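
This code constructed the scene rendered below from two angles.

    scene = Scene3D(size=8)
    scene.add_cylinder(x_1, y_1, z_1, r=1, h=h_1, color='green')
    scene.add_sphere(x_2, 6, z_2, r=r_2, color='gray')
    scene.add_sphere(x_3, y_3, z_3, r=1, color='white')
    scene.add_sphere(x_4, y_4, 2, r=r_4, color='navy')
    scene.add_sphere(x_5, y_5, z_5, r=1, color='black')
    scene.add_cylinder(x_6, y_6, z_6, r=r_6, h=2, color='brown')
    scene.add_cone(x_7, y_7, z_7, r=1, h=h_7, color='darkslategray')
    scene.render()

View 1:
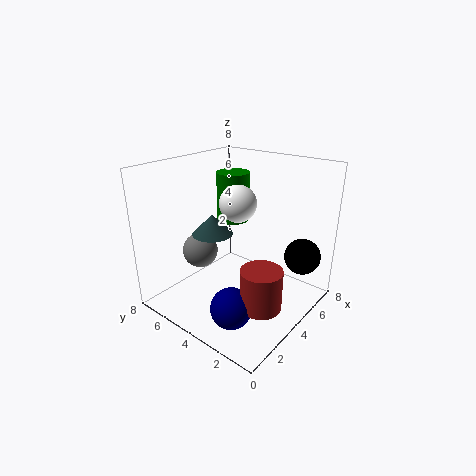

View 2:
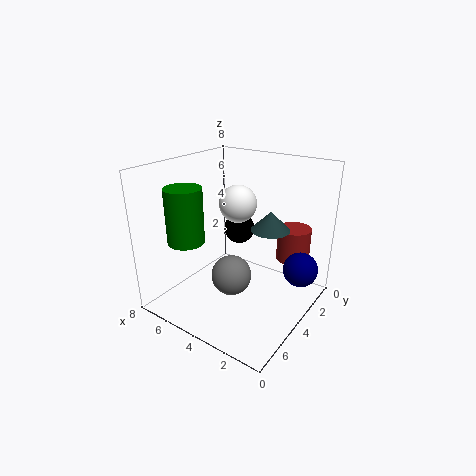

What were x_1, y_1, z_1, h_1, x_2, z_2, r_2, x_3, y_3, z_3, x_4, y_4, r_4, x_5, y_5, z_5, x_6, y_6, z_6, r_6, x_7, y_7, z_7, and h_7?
x_1 = 6; y_1 = 6; z_1 = 4; h_1 = 3; x_2 = 3; z_2 = 3; r_2 = 1; x_3 = 4; y_3 = 4; z_3 = 6; x_4 = 1; y_4 = 2; r_4 = 1; x_5 = 6; y_5 = 1; z_5 = 3; x_6 = 2; y_6 = 1; z_6 = 2; r_6 = 1; x_7 = 2; y_7 = 4; z_7 = 5; h_7 = 1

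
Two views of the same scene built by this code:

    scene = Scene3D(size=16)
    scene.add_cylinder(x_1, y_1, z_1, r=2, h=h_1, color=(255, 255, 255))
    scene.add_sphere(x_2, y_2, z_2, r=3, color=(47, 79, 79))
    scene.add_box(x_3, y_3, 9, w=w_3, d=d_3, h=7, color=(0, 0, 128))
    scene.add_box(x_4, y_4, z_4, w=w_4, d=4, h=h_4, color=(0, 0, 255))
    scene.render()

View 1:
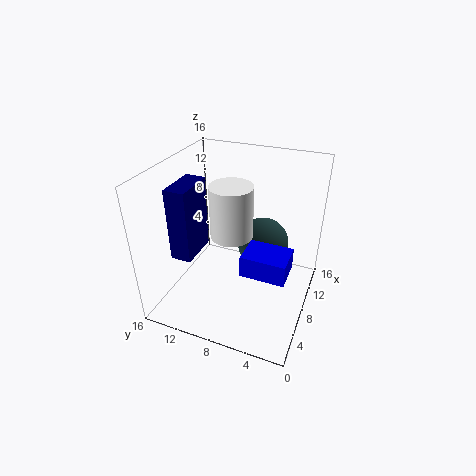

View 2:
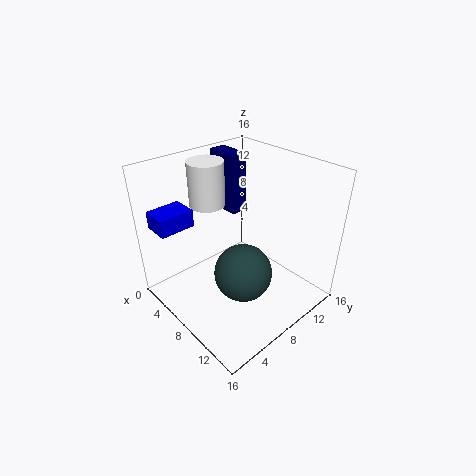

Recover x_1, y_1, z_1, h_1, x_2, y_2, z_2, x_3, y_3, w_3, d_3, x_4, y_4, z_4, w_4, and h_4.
x_1 = 4, y_1 = 7, z_1 = 11, h_1 = 5, x_2 = 11, y_2 = 6, z_2 = 6, x_3 = 1, y_3 = 10, w_3 = 4, d_3 = 2, x_4 = 1, y_4 = 1, z_4 = 9, w_4 = 3, h_4 = 2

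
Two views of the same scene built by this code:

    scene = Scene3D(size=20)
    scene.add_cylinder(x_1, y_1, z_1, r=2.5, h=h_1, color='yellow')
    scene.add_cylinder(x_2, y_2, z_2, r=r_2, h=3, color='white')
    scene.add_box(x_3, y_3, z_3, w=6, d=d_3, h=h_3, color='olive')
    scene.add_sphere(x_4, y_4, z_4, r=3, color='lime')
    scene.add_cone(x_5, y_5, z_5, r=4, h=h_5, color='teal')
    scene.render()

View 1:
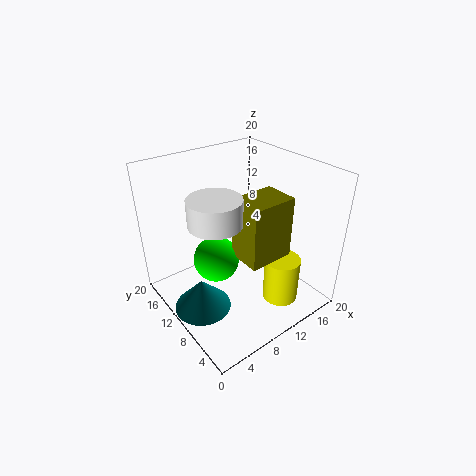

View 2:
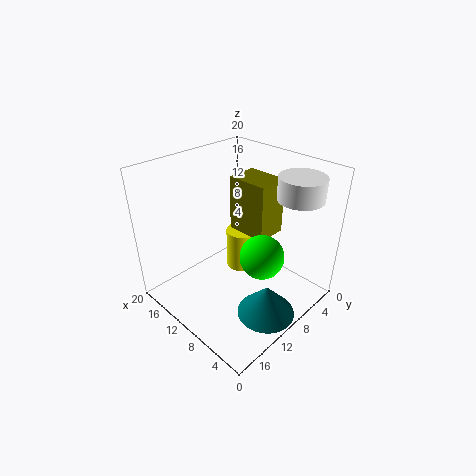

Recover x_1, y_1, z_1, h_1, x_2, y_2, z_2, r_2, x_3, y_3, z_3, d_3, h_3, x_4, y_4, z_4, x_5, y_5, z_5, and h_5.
x_1 = 14
y_1 = 5
z_1 = 1
h_1 = 6.5
x_2 = 3.5
y_2 = 5.5
z_2 = 16.5
r_2 = 3
x_3 = 7.5
y_3 = 3.5
z_3 = 9.5
d_3 = 4.5
h_3 = 8
x_4 = 6
y_4 = 9.5
z_4 = 8.5
x_5 = 4
y_5 = 10.5
z_5 = 0.5
h_5 = 4.5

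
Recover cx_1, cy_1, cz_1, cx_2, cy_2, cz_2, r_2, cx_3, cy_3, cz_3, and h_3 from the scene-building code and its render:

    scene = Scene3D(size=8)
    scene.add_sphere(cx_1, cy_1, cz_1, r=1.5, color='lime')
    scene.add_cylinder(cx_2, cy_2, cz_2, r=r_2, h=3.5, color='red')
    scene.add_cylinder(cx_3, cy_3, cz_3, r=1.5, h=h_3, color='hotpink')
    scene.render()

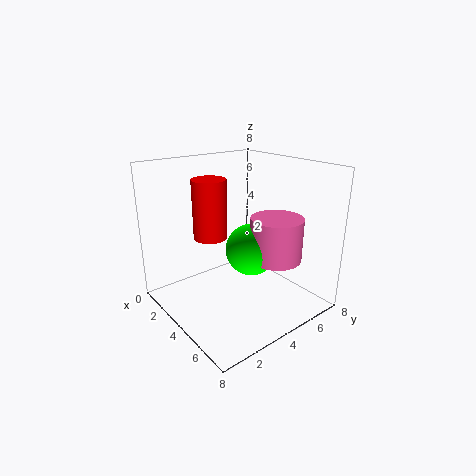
cx_1 = 4, cy_1 = 5, cz_1 = 3, cx_2 = 2, cy_2 = 3.5, cz_2 = 3.5, r_2 = 1, cx_3 = 5, cy_3 = 6, cz_3 = 2.5, h_3 = 2.5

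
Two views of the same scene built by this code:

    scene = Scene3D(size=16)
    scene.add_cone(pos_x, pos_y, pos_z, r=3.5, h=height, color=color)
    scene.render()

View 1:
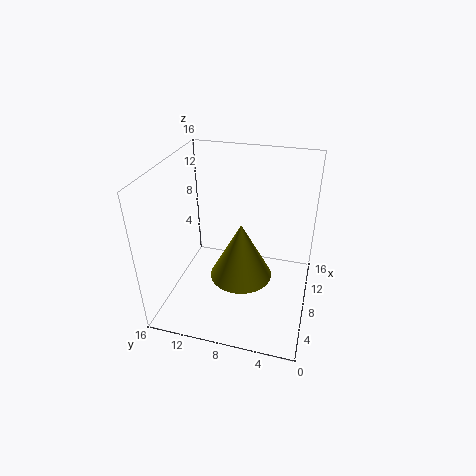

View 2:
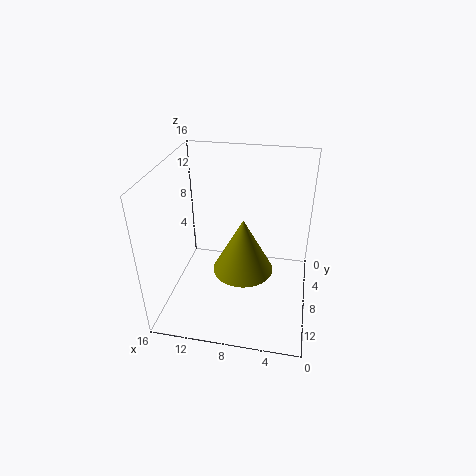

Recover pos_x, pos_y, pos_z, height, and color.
pos_x = 7.5
pos_y = 7.5
pos_z = 3.5
height = 6.5
color = 'olive'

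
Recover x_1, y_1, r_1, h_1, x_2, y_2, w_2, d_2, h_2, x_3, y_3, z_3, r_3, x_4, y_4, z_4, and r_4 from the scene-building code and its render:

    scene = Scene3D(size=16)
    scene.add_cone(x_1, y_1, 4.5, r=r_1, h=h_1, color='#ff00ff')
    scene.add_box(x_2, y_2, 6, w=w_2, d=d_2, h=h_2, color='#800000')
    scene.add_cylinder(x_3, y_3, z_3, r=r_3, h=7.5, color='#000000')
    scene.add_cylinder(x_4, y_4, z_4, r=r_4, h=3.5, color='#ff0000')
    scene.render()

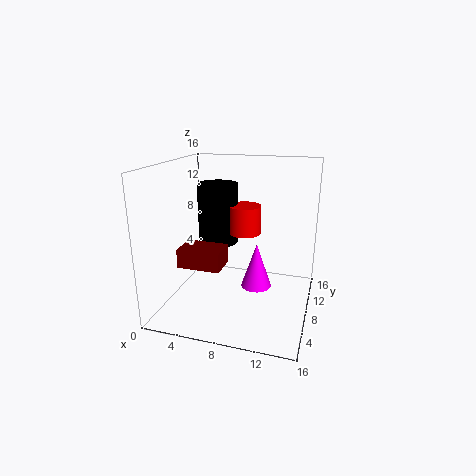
x_1 = 11
y_1 = 4.5
r_1 = 1.5
h_1 = 4.5
x_2 = 3
y_2 = 3
w_2 = 4.5
d_2 = 3
h_2 = 2
x_3 = 4
y_3 = 12.5
z_3 = 5.5
r_3 = 2.5
x_4 = 7.5
y_4 = 12.5
z_4 = 7
r_4 = 2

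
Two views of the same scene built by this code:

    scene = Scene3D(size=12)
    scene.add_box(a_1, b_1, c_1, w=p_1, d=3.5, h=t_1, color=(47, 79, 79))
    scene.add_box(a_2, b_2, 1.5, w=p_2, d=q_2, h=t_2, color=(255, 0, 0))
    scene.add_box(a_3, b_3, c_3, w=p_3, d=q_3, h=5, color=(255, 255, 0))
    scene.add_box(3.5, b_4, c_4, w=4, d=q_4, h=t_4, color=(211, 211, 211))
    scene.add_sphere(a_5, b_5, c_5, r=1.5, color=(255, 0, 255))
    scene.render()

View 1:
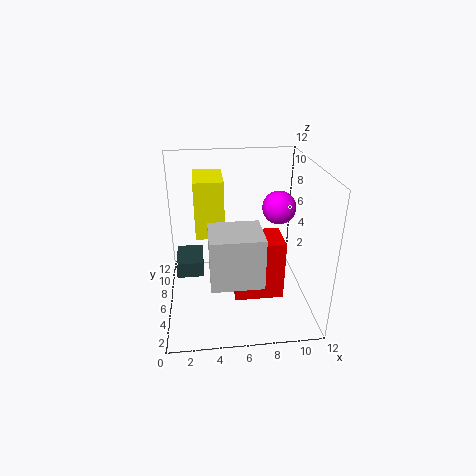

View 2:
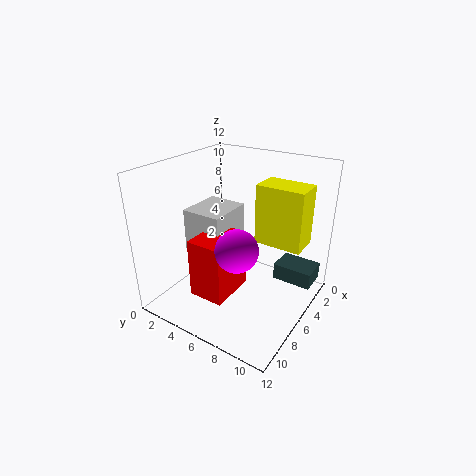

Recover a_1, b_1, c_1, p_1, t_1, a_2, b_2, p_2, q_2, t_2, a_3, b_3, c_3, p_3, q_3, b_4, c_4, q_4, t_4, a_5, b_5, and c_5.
a_1 = 0.5, b_1 = 8, c_1 = 1, p_1 = 2.5, t_1 = 1.5, a_2 = 5.5, b_2 = 3.5, p_2 = 4, q_2 = 3, t_2 = 5, a_3 = 2.5, b_3 = 7, c_3 = 5.5, p_3 = 2.5, q_3 = 4, b_4 = 1.5, c_4 = 4, q_4 = 3.5, t_4 = 4, a_5 = 10, b_5 = 8.5, c_5 = 7.5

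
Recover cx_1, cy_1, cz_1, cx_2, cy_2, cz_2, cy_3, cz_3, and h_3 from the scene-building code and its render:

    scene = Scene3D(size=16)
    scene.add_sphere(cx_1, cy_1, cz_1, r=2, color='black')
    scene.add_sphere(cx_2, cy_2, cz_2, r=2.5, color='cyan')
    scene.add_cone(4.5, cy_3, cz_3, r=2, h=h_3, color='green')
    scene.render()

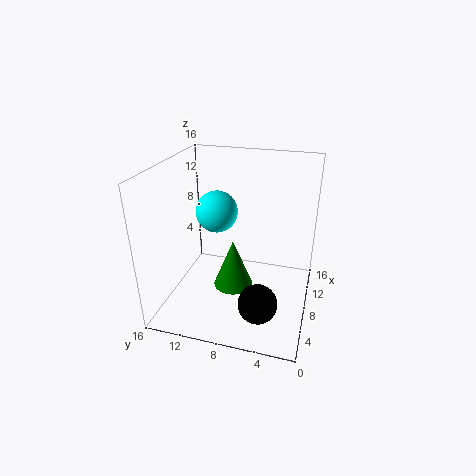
cx_1 = 3; cy_1 = 4.5; cz_1 = 3.5; cx_2 = 11; cy_2 = 11.5; cz_2 = 9.5; cy_3 = 7.5; cz_3 = 4.5; h_3 = 5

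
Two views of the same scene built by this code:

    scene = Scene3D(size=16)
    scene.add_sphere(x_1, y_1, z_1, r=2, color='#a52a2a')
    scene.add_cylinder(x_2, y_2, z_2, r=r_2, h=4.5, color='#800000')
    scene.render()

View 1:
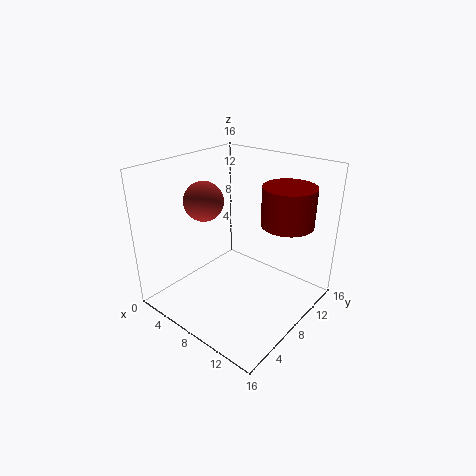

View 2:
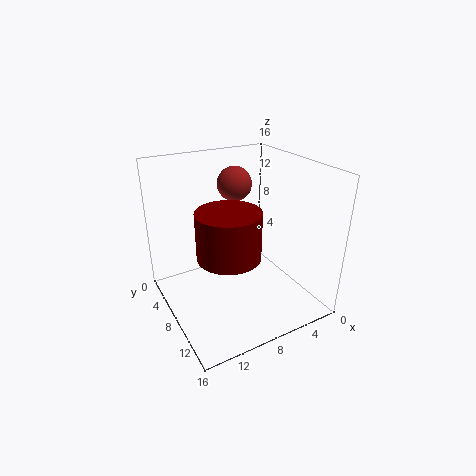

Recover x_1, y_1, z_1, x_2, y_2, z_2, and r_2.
x_1 = 6.5; y_1 = 4.5; z_1 = 13; x_2 = 11.5; y_2 = 12.5; z_2 = 9; r_2 = 3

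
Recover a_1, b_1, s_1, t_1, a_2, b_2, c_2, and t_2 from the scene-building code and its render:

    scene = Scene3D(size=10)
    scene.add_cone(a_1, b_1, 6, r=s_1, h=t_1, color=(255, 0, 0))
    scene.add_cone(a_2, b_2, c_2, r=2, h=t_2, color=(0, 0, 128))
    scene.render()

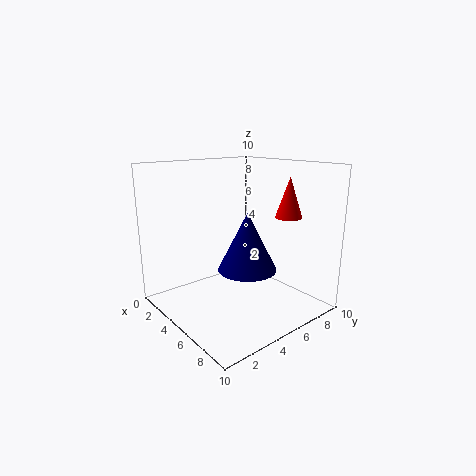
a_1 = 6, b_1 = 9, s_1 = 1, t_1 = 3, a_2 = 6, b_2 = 5, c_2 = 3, t_2 = 4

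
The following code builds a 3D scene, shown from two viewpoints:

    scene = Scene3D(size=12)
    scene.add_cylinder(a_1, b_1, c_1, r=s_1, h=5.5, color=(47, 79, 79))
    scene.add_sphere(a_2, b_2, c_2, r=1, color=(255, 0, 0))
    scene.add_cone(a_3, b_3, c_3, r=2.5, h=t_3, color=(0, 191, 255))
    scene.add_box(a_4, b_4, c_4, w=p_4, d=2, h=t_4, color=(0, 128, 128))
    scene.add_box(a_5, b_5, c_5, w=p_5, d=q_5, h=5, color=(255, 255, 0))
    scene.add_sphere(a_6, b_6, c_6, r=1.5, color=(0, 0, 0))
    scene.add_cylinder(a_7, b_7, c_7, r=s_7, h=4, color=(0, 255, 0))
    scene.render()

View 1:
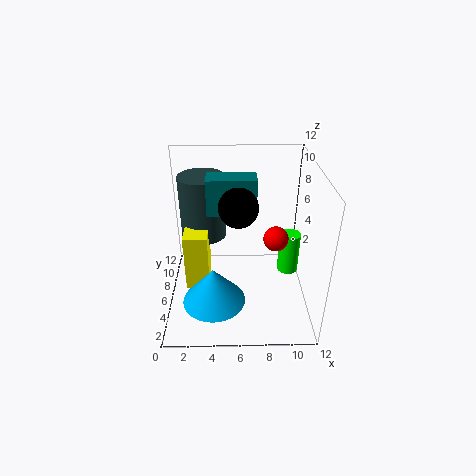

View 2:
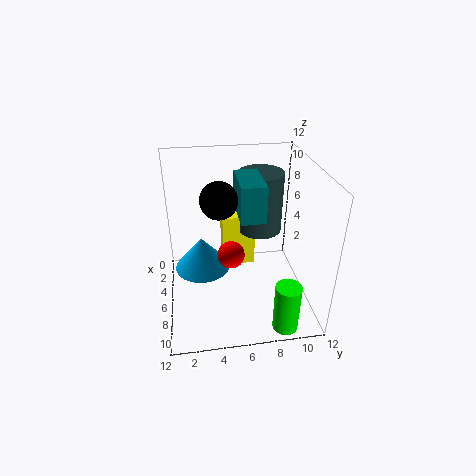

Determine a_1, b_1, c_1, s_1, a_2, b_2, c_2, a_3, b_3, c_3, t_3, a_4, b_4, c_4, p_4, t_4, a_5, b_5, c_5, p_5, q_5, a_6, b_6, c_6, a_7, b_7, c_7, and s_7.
a_1 = 3, b_1 = 8.5, c_1 = 5, s_1 = 2, a_2 = 9, b_2 = 5, c_2 = 6.5, a_3 = 4, b_3 = 3, c_3 = 2, t_3 = 3, a_4 = 3.5, b_4 = 6, c_4 = 8, p_4 = 4, t_4 = 3, a_5 = 1.5, b_5 = 5, c_5 = 1.5, p_5 = 2, q_5 = 3, a_6 = 6, b_6 = 4.5, c_6 = 9.5, a_7 = 11, b_7 = 9, c_7 = 0.5, s_7 = 1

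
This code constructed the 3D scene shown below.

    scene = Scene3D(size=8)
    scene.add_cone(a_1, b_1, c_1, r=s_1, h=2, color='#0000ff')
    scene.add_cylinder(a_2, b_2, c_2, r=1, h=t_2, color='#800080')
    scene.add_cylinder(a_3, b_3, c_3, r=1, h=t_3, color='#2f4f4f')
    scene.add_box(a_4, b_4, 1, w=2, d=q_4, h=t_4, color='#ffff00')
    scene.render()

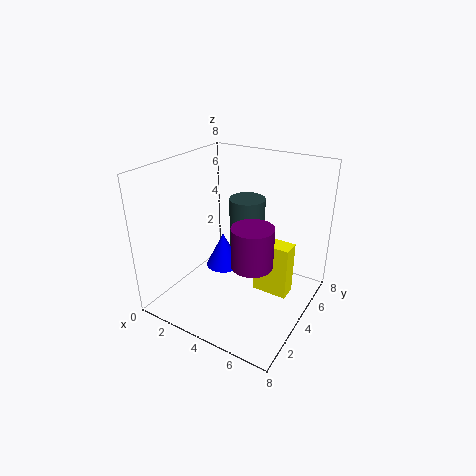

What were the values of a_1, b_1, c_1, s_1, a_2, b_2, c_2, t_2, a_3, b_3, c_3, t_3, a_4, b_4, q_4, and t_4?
a_1 = 3
b_1 = 4
c_1 = 2
s_1 = 1
a_2 = 6
b_2 = 2
c_2 = 4
t_2 = 2
a_3 = 4
b_3 = 5
c_3 = 3
t_3 = 3
a_4 = 5
b_4 = 4
q_4 = 1
t_4 = 3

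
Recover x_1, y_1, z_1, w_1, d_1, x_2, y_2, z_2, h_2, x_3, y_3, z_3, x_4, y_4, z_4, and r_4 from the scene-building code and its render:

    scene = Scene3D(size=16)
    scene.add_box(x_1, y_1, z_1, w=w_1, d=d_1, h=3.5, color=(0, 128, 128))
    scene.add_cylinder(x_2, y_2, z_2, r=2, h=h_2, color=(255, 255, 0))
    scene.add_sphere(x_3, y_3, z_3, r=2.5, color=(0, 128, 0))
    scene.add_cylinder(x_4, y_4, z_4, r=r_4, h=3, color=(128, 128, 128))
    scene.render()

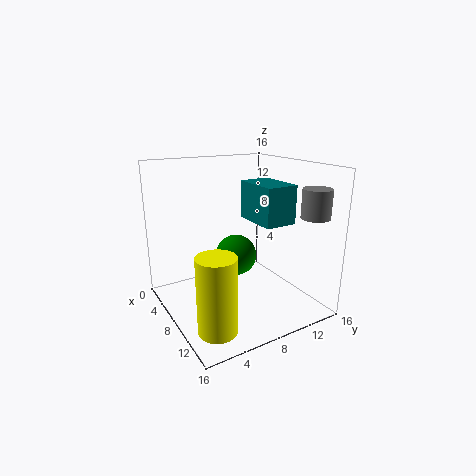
x_1 = 11
y_1 = 6.5
z_1 = 11.5
w_1 = 4.5
d_1 = 3
x_2 = 12.5
y_2 = 3
z_2 = 0.5
h_2 = 8
x_3 = 5
y_3 = 9.5
z_3 = 4.5
x_4 = 14
y_4 = 13.5
z_4 = 11
r_4 = 1.5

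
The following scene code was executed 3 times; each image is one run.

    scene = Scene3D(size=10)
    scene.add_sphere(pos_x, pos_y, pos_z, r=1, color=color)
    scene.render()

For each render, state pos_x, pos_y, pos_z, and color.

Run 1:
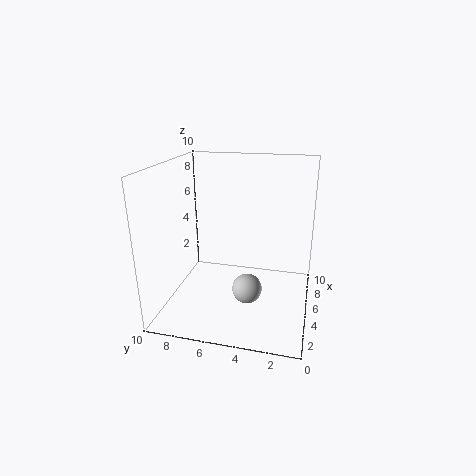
pos_x = 3.5; pos_y = 4; pos_z = 2; color = 'lightgray'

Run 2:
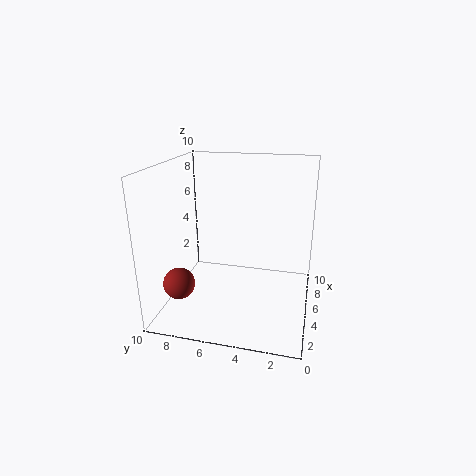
pos_x = 1.5; pos_y = 8; pos_z = 3; color = 'brown'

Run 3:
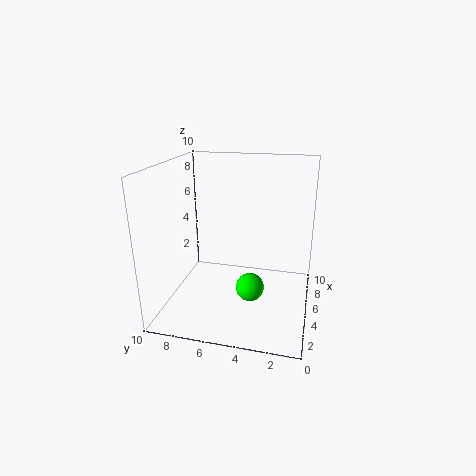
pos_x = 4.5; pos_y = 4; pos_z = 1.5; color = 'lime'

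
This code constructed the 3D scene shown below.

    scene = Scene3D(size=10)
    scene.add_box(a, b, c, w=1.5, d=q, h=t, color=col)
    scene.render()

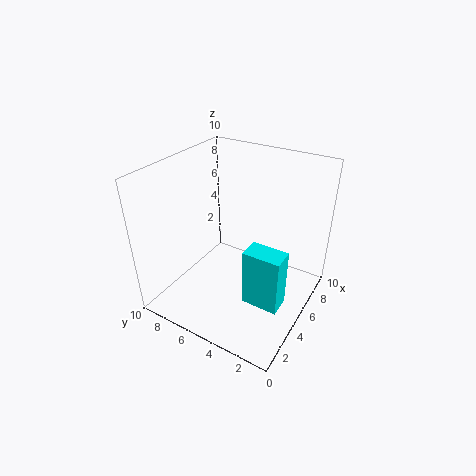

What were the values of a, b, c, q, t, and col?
a = 3, b = 1, c = 1.5, q = 2.5, t = 4, col = 'cyan'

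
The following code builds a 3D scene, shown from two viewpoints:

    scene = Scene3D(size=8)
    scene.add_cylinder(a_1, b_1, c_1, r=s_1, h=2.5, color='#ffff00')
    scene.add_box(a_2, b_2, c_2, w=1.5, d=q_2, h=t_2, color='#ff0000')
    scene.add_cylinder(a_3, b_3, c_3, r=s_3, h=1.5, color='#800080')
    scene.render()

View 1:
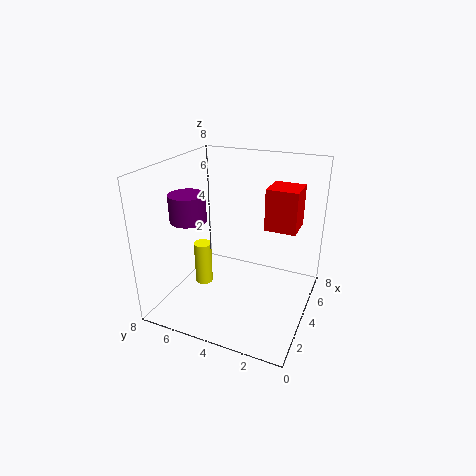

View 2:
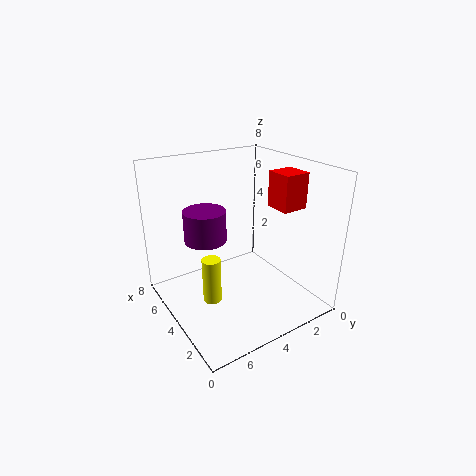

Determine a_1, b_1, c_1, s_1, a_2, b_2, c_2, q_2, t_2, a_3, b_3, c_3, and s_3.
a_1 = 3.5
b_1 = 6
c_1 = 1
s_1 = 0.5
a_2 = 2.5
b_2 = 0.5
c_2 = 5.5
q_2 = 1.5
t_2 = 2
a_3 = 3
b_3 = 6.5
c_3 = 5
s_3 = 1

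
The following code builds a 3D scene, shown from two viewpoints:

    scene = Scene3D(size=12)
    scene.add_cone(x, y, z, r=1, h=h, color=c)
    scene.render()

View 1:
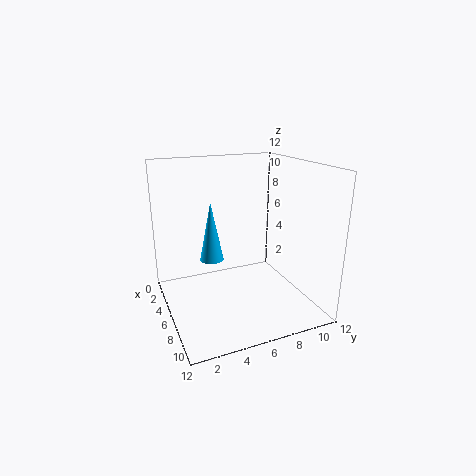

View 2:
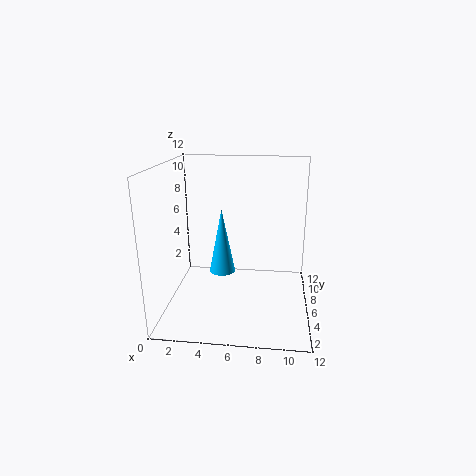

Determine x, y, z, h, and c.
x = 5
y = 4
z = 4
h = 5
c = 'deepskyblue'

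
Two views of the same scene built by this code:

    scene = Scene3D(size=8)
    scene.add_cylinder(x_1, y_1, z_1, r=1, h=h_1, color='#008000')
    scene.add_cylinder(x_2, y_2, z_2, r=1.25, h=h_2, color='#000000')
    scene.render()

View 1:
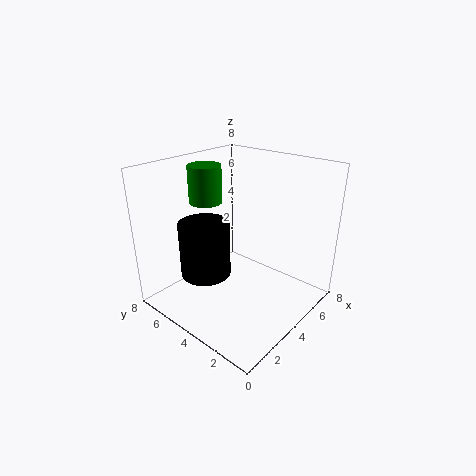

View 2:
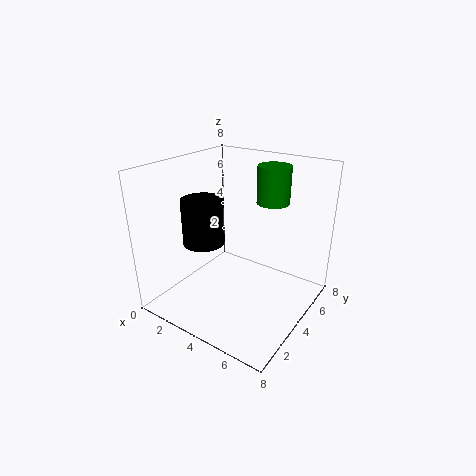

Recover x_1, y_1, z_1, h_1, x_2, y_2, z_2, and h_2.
x_1 = 4.5
y_1 = 7
z_1 = 5.25
h_1 = 2.25
x_2 = 1.5
y_2 = 4
z_2 = 3
h_2 = 2.75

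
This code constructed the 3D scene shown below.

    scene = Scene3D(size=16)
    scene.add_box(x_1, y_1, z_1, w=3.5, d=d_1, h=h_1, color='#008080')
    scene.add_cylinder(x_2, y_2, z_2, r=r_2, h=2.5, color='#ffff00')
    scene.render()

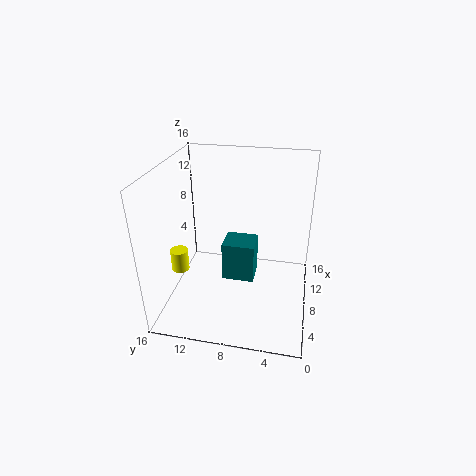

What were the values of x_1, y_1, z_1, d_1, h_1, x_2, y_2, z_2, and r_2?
x_1 = 10; y_1 = 6.5; z_1 = 0.5; d_1 = 4; h_1 = 5; x_2 = 6.5; y_2 = 14.5; z_2 = 4; r_2 = 1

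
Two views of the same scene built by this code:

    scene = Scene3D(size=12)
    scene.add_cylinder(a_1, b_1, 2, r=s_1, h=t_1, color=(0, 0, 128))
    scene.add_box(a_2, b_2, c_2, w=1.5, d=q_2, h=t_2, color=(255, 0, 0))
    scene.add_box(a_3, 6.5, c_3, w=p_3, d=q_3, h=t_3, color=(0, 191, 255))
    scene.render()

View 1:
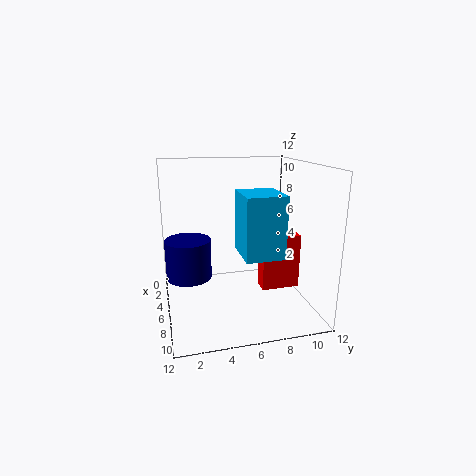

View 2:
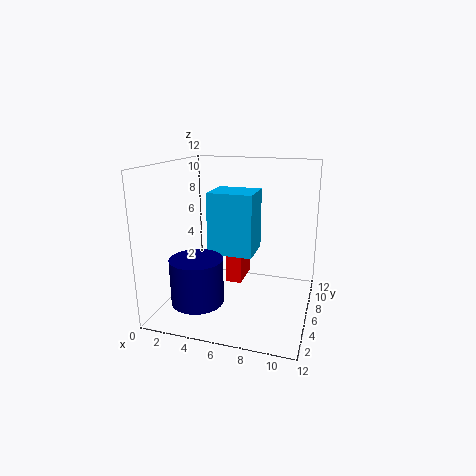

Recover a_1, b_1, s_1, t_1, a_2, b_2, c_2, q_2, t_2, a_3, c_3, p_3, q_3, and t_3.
a_1 = 4
b_1 = 2
s_1 = 2
t_1 = 3.5
a_2 = 4
b_2 = 8.5
c_2 = 0.5
q_2 = 3.5
t_2 = 5
a_3 = 3
c_3 = 4
p_3 = 4
q_3 = 3.5
t_3 = 5.5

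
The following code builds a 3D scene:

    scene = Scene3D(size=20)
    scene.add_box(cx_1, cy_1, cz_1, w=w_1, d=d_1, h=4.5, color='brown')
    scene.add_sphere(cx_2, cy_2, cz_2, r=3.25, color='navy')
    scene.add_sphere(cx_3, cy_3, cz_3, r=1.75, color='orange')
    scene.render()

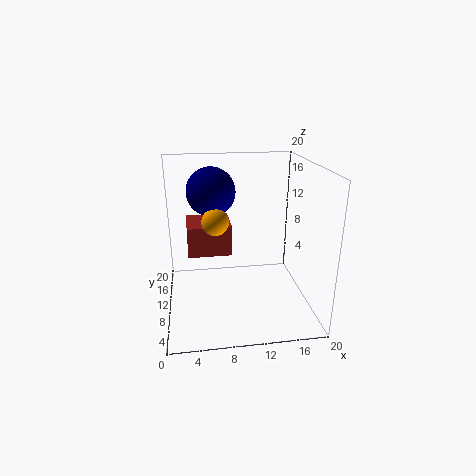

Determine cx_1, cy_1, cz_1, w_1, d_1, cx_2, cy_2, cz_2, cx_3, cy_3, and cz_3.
cx_1 = 3, cy_1 = 12.25, cz_1 = 6.25, w_1 = 6.5, d_1 = 6.25, cx_2 = 6.5, cy_2 = 10.75, cz_2 = 16.5, cx_3 = 6.75, cy_3 = 8, cz_3 = 13.25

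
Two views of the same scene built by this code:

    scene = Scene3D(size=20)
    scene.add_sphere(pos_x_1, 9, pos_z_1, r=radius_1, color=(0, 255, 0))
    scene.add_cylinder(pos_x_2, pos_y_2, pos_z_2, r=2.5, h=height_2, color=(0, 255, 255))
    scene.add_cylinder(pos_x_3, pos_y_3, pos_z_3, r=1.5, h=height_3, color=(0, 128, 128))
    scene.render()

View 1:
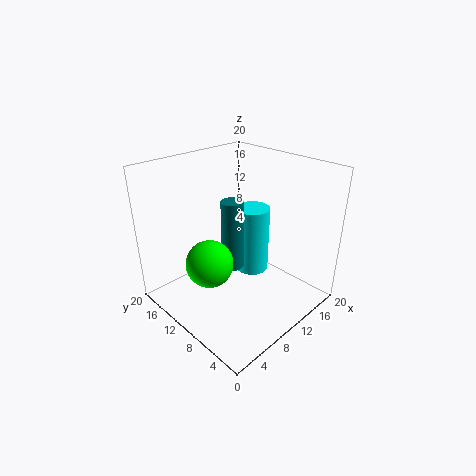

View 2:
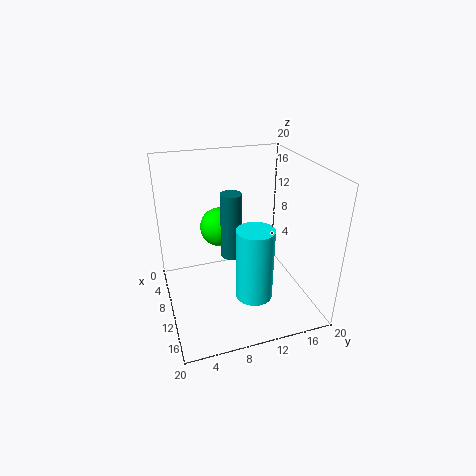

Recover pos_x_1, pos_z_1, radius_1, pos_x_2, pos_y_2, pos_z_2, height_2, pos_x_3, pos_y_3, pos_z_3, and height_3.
pos_x_1 = 4; pos_z_1 = 9; radius_1 = 3; pos_x_2 = 14; pos_y_2 = 11; pos_z_2 = 3; height_2 = 10; pos_x_3 = 8.5; pos_y_3 = 9.5; pos_z_3 = 6.5; height_3 = 9.5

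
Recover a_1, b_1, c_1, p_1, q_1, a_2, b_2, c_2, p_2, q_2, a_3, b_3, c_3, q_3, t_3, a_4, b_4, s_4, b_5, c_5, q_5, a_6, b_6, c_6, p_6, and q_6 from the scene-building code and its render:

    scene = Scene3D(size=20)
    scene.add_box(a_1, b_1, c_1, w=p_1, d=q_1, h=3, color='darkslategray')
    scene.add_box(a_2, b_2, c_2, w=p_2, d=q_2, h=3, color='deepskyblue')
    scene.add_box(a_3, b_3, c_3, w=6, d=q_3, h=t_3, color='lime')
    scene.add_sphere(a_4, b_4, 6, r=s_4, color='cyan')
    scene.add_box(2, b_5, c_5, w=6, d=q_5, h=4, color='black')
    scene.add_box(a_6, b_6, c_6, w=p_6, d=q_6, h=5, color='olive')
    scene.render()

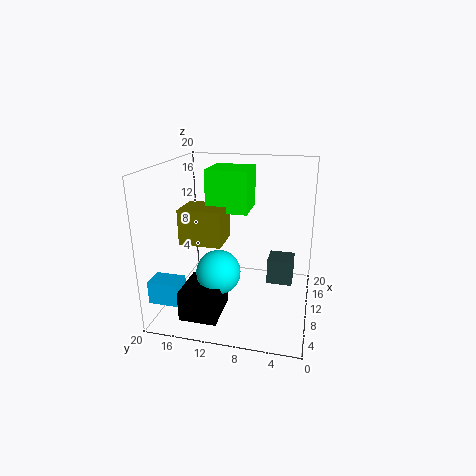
a_1 = 4, b_1 = 2, c_1 = 7, p_1 = 3, q_1 = 3, a_2 = 2, b_2 = 16, c_2 = 3, p_2 = 3, q_2 = 4, a_3 = 11, b_3 = 9, c_3 = 13, q_3 = 6, t_3 = 6, a_4 = 7, b_4 = 12, s_4 = 3, b_5 = 11, c_5 = 1, q_5 = 5, a_6 = 8, b_6 = 12, c_6 = 9, p_6 = 5, q_6 = 6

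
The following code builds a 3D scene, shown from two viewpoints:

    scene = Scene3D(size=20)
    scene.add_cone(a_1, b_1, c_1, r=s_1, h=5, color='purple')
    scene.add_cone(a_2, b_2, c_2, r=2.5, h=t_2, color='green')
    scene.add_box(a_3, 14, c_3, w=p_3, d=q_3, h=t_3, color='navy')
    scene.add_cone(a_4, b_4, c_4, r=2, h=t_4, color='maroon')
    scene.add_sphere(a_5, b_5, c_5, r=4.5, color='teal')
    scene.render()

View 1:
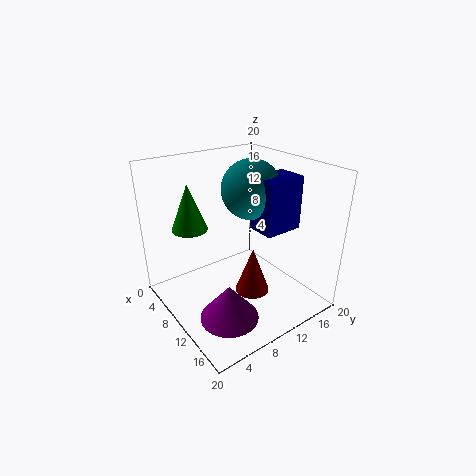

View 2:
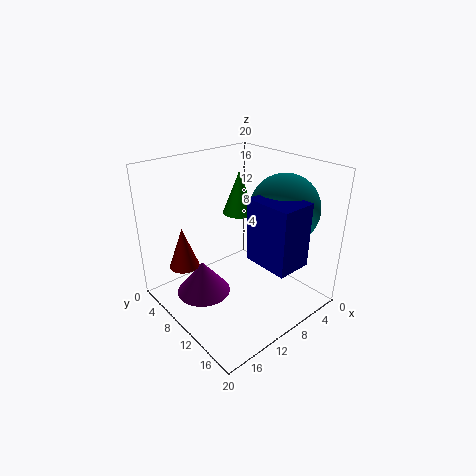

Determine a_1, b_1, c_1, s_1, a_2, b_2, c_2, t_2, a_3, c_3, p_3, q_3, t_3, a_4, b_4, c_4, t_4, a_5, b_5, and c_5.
a_1 = 13.5; b_1 = 6; c_1 = 0.5; s_1 = 4; a_2 = 5.5; b_2 = 5; c_2 = 11; t_2 = 6.5; a_3 = 7.5; c_3 = 9.5; p_3 = 4.5; q_3 = 6; t_3 = 8; a_4 = 17; b_4 = 7; c_4 = 7; t_4 = 5.5; a_5 = 6.5; b_5 = 15; c_5 = 15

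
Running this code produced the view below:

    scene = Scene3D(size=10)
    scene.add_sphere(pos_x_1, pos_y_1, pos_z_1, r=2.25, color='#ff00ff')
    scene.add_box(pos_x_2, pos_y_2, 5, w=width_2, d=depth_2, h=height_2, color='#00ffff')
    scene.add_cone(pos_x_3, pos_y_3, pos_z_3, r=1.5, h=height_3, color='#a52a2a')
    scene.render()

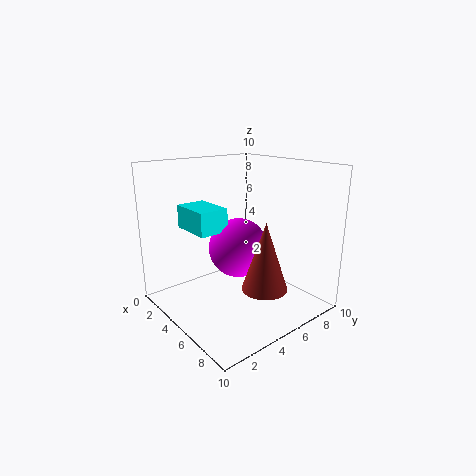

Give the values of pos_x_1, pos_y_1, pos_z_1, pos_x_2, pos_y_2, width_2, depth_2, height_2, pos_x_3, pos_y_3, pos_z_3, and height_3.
pos_x_1 = 3.5; pos_y_1 = 6.25; pos_z_1 = 3.5; pos_x_2 = 0.25; pos_y_2 = 3; width_2 = 3.25; depth_2 = 2.25; height_2 = 1.75; pos_x_3 = 7.75; pos_y_3 = 5; pos_z_3 = 2.25; height_3 = 4.5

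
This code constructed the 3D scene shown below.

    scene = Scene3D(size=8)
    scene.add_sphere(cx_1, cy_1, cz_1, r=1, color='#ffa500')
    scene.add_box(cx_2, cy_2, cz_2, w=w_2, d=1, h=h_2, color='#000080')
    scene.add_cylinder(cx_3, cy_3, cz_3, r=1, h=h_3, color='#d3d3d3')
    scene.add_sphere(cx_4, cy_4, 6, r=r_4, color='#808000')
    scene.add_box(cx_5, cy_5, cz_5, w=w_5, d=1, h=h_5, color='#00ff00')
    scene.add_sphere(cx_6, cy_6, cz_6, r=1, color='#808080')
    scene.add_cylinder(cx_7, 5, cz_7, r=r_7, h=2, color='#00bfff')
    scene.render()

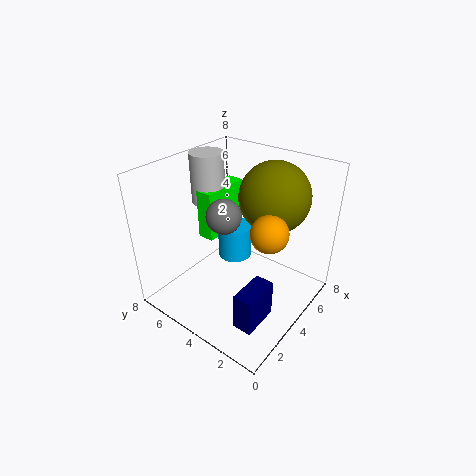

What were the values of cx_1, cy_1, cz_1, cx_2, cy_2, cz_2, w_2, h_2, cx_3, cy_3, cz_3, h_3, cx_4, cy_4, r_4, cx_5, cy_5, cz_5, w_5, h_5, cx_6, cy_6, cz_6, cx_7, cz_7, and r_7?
cx_1 = 4; cy_1 = 2; cz_1 = 5; cx_2 = 1; cy_2 = 1; cz_2 = 1; w_2 = 2; h_2 = 2; cx_3 = 5; cy_3 = 7; cz_3 = 5; h_3 = 3; cx_4 = 6; cy_4 = 3; r_4 = 2; cx_5 = 4; cy_5 = 6; cz_5 = 3; w_5 = 3; h_5 = 3; cx_6 = 4; cy_6 = 5; cz_6 = 5; cx_7 = 5; cz_7 = 2; r_7 = 1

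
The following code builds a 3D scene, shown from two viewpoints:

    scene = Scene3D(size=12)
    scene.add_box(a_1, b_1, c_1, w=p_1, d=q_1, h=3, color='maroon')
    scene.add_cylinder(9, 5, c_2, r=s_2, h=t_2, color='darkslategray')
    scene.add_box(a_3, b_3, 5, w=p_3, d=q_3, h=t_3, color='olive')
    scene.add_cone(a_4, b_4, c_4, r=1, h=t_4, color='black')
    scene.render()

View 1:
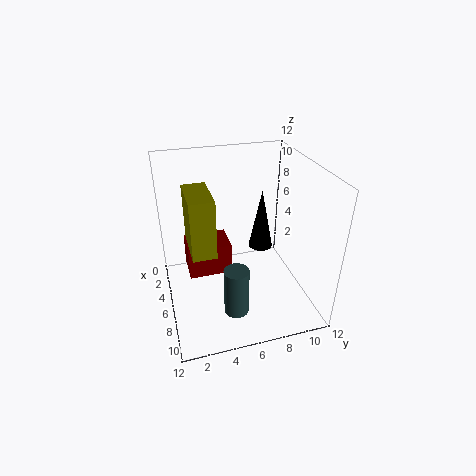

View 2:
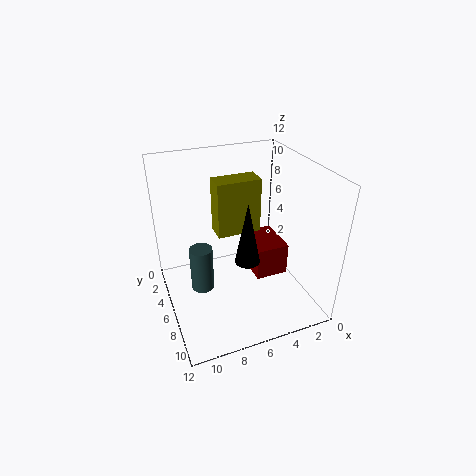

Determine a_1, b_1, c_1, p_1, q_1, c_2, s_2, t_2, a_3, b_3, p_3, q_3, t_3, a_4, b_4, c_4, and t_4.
a_1 = 1
b_1 = 2
c_1 = 1
p_1 = 3
q_1 = 4
c_2 = 1
s_2 = 1
t_2 = 4
a_3 = 3
b_3 = 2
p_3 = 4
q_3 = 2
t_3 = 5
a_4 = 6
b_4 = 8
c_4 = 5
t_4 = 5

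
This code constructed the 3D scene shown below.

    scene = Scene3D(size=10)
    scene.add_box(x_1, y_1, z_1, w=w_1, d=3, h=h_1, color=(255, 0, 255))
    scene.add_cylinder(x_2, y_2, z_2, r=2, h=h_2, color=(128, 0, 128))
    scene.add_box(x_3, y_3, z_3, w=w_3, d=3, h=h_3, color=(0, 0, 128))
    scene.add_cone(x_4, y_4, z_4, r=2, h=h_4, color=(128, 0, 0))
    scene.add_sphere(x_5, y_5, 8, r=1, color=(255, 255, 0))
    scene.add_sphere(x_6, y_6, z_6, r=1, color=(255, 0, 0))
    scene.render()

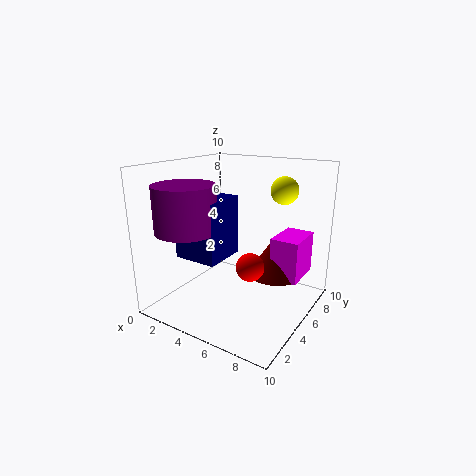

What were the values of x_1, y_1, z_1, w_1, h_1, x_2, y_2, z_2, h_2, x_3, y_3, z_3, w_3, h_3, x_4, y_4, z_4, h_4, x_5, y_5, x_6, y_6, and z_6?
x_1 = 7, y_1 = 6, z_1 = 2, w_1 = 2, h_1 = 3, x_2 = 3, y_2 = 2, z_2 = 6, h_2 = 3, x_3 = 2, y_3 = 2, z_3 = 4, w_3 = 3, h_3 = 4, x_4 = 7, y_4 = 7, z_4 = 2, h_4 = 3, x_5 = 7, y_5 = 8, x_6 = 6, y_6 = 5, z_6 = 3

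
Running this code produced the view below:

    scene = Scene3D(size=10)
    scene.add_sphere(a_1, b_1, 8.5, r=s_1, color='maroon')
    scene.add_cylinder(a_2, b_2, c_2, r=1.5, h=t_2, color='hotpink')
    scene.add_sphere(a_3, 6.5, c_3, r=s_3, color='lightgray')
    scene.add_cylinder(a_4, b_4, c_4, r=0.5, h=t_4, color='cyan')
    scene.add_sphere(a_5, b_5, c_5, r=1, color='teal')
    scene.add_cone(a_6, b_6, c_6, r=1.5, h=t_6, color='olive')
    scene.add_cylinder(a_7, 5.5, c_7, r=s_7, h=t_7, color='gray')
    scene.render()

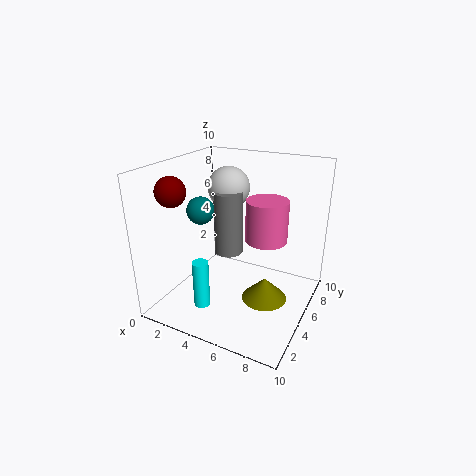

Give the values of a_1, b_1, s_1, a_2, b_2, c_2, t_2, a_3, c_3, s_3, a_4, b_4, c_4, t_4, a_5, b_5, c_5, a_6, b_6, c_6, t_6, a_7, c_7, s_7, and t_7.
a_1 = 1.5, b_1 = 2.5, s_1 = 1, a_2 = 6.5, b_2 = 6.5, c_2 = 4.5, t_2 = 3, a_3 = 3.5, c_3 = 8, s_3 = 1.5, a_4 = 4.5, b_4 = 1, c_4 = 2, t_4 = 3, a_5 = 2, b_5 = 5, c_5 = 6.5, a_6 = 7.5, b_6 = 4, c_6 = 1.5, t_6 = 1.5, a_7 = 4, c_7 = 3.5, s_7 = 1, t_7 = 4.5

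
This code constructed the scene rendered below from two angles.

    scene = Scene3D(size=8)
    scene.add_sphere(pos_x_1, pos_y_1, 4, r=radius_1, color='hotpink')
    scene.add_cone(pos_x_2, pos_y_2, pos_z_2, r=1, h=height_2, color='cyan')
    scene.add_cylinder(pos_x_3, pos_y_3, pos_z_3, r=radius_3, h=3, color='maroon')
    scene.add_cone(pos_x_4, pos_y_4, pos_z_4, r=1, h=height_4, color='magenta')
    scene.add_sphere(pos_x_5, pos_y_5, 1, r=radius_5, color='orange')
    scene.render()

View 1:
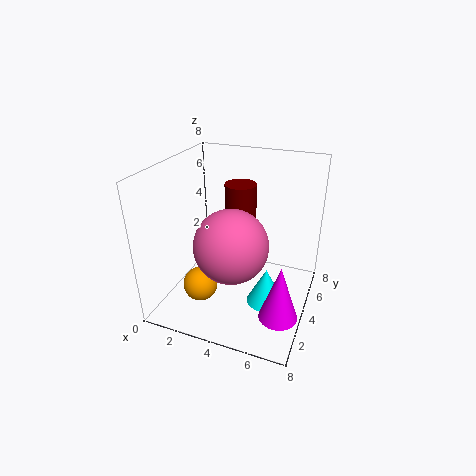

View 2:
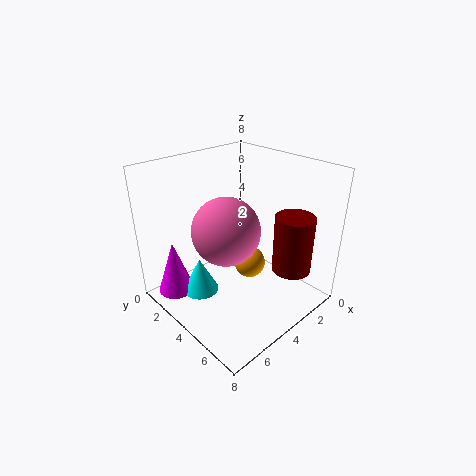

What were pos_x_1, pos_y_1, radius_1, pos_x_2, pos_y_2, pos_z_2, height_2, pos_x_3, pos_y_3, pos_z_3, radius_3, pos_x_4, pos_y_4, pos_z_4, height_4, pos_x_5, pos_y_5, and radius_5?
pos_x_1 = 4; pos_y_1 = 3; radius_1 = 2; pos_x_2 = 6; pos_y_2 = 3; pos_z_2 = 1; height_2 = 2; pos_x_3 = 3; pos_y_3 = 7; pos_z_3 = 3; radius_3 = 1; pos_x_4 = 7; pos_y_4 = 2; pos_z_4 = 1; height_4 = 3; pos_x_5 = 2; pos_y_5 = 3; radius_5 = 1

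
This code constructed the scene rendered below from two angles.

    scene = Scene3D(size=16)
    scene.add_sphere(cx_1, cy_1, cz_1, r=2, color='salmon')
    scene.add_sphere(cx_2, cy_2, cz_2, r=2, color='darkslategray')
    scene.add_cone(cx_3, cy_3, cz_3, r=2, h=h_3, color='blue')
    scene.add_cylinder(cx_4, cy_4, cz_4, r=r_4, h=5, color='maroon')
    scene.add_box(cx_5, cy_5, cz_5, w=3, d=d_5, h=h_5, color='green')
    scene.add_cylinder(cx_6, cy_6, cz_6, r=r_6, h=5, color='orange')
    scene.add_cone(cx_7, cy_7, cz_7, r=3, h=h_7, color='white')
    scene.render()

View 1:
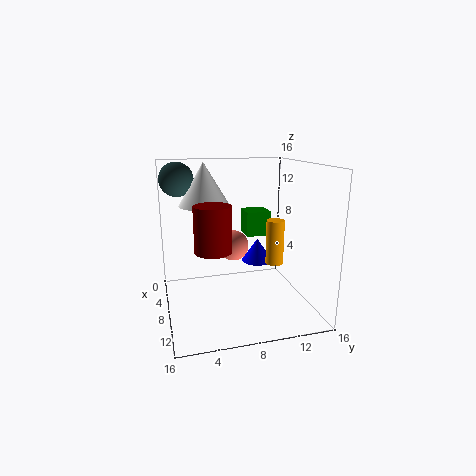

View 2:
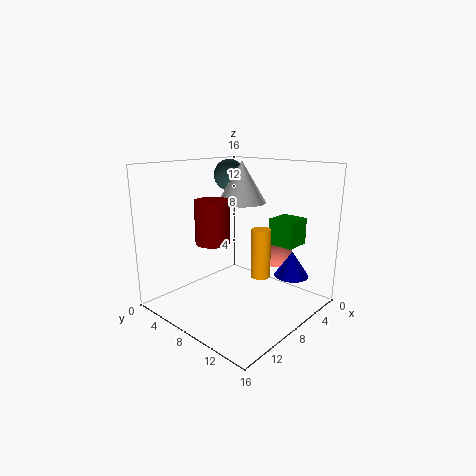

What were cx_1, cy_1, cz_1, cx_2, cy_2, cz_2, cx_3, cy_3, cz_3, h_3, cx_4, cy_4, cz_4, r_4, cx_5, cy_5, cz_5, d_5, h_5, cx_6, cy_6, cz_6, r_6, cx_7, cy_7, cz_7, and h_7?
cx_1 = 2, cy_1 = 9, cz_1 = 5, cx_2 = 3, cy_2 = 2, cz_2 = 14, cx_3 = 3, cy_3 = 12, cz_3 = 3, h_3 = 3, cx_4 = 9, cy_4 = 5, cz_4 = 7, r_4 = 2, cx_5 = 2, cy_5 = 10, cz_5 = 7, d_5 = 3, h_5 = 3, cx_6 = 9, cy_6 = 12, cz_6 = 5, r_6 = 1, cx_7 = 4, cy_7 = 5, cz_7 = 11, h_7 = 5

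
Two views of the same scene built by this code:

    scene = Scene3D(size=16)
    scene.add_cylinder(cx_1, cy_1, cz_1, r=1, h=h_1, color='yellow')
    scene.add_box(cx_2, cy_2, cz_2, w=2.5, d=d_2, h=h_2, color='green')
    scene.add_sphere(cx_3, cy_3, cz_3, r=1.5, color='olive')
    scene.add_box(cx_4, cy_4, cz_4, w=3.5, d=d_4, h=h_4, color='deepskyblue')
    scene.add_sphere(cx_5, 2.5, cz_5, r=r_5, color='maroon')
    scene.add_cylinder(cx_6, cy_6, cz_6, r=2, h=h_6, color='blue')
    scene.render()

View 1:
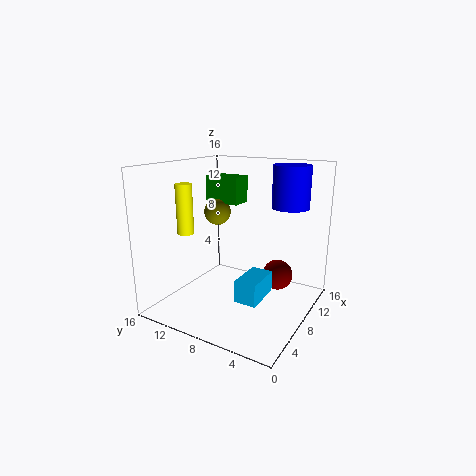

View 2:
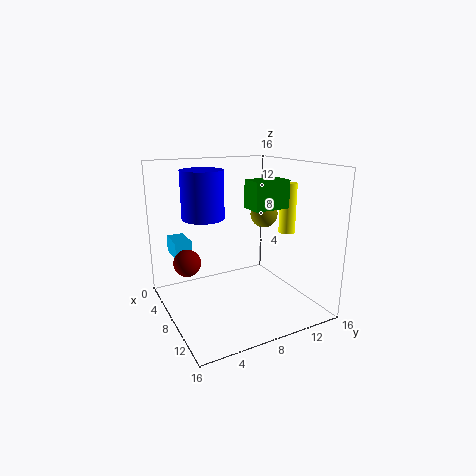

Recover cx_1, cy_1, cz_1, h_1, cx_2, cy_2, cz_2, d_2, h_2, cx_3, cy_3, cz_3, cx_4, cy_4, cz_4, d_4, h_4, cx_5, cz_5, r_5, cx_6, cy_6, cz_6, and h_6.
cx_1 = 7.5, cy_1 = 15, cz_1 = 7.5, h_1 = 6, cx_2 = 8.5, cy_2 = 8.5, cz_2 = 11.5, d_2 = 4, h_2 = 3, cx_3 = 8.5, cy_3 = 11, cz_3 = 10.5, cx_4 = 0.5, cy_4 = 2, cz_4 = 5, d_4 = 2, h_4 = 2, cx_5 = 6.5, cz_5 = 5.5, r_5 = 1.5, cx_6 = 10.5, cy_6 = 3, cz_6 = 11.5, h_6 = 4.5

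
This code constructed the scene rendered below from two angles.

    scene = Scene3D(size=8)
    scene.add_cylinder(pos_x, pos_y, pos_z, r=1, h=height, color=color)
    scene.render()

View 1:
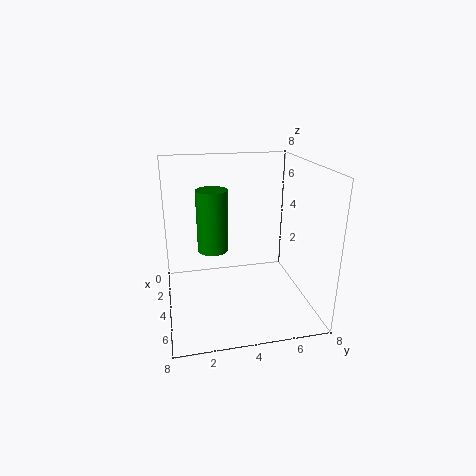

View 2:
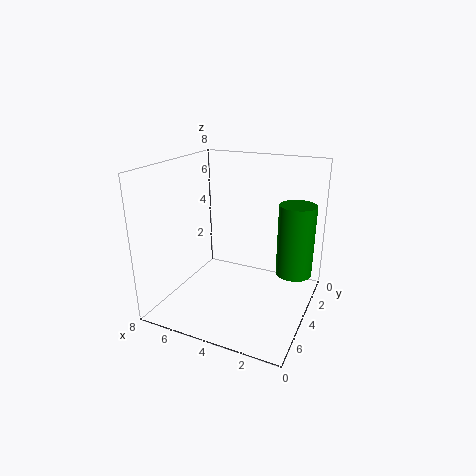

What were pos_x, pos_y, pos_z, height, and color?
pos_x = 1; pos_y = 3; pos_z = 2; height = 4; color = 'green'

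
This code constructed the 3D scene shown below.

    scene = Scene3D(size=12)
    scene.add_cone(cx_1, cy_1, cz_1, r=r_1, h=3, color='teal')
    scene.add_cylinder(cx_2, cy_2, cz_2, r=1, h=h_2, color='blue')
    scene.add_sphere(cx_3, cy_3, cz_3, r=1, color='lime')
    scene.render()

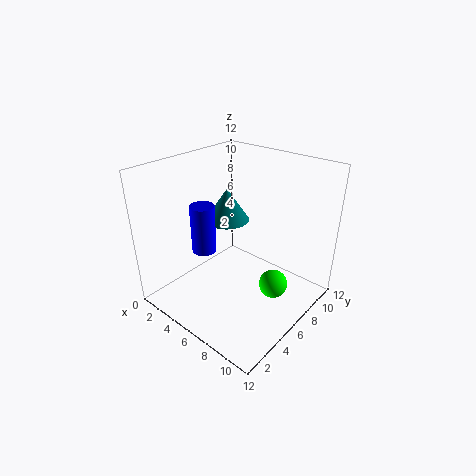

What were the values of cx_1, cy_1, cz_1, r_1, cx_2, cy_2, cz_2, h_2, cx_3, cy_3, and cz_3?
cx_1 = 3, cy_1 = 8, cz_1 = 6, r_1 = 2, cx_2 = 4, cy_2 = 4, cz_2 = 5, h_2 = 4, cx_3 = 11, cy_3 = 4, cz_3 = 5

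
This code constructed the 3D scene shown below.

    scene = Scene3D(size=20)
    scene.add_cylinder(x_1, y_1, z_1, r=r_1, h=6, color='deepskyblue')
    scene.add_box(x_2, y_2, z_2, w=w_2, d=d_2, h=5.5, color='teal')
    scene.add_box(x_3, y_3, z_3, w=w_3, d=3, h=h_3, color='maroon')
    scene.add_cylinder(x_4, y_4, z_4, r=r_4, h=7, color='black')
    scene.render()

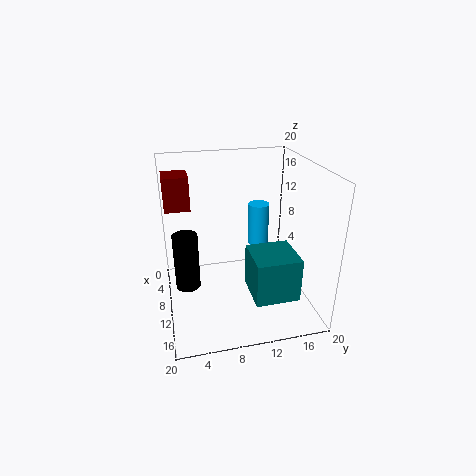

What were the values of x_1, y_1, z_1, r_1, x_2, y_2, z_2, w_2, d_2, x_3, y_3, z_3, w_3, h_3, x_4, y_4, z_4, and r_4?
x_1 = 8, y_1 = 13.5, z_1 = 8, r_1 = 1.5, x_2 = 14, y_2 = 10, z_2 = 5.5, w_2 = 5.5, d_2 = 5.5, x_3 = 10, y_3 = 0.5, z_3 = 16, w_3 = 3.5, h_3 = 4, x_4 = 14.5, y_4 = 2.5, z_4 = 6.5, r_4 = 1.5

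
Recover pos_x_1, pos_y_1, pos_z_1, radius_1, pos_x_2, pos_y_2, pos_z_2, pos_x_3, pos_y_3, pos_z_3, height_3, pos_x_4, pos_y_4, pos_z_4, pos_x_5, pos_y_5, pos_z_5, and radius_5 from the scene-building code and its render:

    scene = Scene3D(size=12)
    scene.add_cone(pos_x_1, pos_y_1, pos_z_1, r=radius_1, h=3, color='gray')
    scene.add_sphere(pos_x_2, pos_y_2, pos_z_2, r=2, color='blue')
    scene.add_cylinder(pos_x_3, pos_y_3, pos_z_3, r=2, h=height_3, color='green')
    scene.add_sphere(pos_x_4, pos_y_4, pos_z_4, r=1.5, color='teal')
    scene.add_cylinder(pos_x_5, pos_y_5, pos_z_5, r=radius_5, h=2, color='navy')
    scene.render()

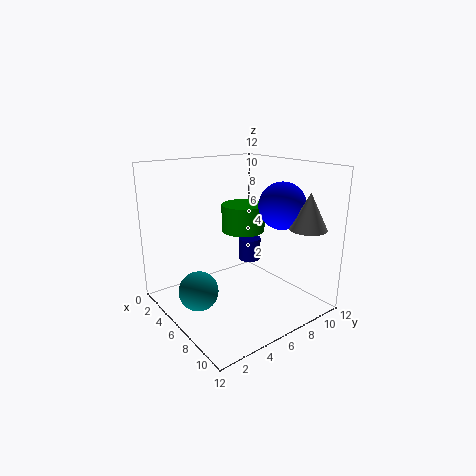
pos_x_1 = 10
pos_y_1 = 10
pos_z_1 = 7
radius_1 = 1.5
pos_x_2 = 7.5
pos_y_2 = 9.5
pos_z_2 = 8.5
pos_x_3 = 3.5
pos_y_3 = 8.5
pos_z_3 = 5.5
height_3 = 2.5
pos_x_4 = 7
pos_y_4 = 1.5
pos_z_4 = 3
pos_x_5 = 4.5
pos_y_5 = 8.5
pos_z_5 = 3
radius_5 = 1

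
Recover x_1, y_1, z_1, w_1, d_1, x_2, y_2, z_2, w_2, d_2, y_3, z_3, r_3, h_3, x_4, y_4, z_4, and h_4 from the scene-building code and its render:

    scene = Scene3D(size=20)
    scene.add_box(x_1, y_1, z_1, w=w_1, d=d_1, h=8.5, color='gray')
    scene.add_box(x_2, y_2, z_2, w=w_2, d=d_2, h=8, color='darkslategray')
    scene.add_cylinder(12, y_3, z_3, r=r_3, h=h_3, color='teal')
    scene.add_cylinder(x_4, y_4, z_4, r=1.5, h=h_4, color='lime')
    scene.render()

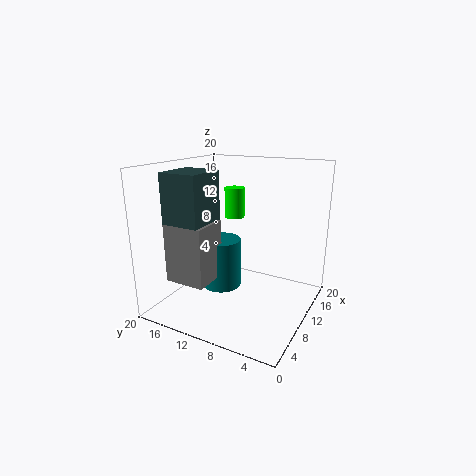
x_1 = 5; y_1 = 13; z_1 = 3.5; w_1 = 5.5; d_1 = 6; x_2 = 5; y_2 = 13.5; z_2 = 11; w_2 = 6; d_2 = 5.5; y_3 = 14; z_3 = 1; r_3 = 3; h_3 = 7.5; x_4 = 14.5; y_4 = 13; z_4 = 11.5; h_4 = 4.5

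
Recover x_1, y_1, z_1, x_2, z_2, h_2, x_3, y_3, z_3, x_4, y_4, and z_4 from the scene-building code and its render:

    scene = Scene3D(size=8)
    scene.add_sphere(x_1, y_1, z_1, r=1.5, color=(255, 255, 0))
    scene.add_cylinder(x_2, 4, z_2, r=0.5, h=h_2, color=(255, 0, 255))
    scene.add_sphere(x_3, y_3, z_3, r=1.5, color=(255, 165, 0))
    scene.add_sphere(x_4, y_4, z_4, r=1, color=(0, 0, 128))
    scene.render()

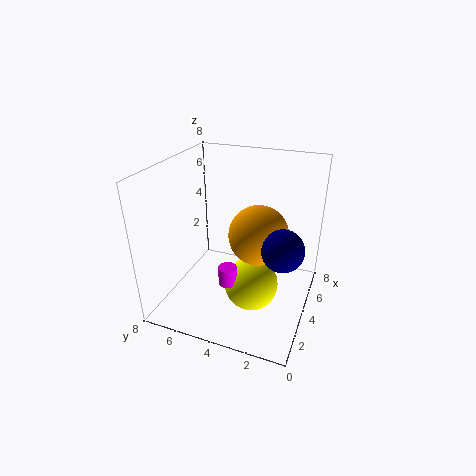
x_1 = 3.5, y_1 = 3, z_1 = 1.5, x_2 = 2.5, z_2 = 2, h_2 = 1, x_3 = 3, y_3 = 2.5, z_3 = 5, x_4 = 2, y_4 = 1, z_4 = 5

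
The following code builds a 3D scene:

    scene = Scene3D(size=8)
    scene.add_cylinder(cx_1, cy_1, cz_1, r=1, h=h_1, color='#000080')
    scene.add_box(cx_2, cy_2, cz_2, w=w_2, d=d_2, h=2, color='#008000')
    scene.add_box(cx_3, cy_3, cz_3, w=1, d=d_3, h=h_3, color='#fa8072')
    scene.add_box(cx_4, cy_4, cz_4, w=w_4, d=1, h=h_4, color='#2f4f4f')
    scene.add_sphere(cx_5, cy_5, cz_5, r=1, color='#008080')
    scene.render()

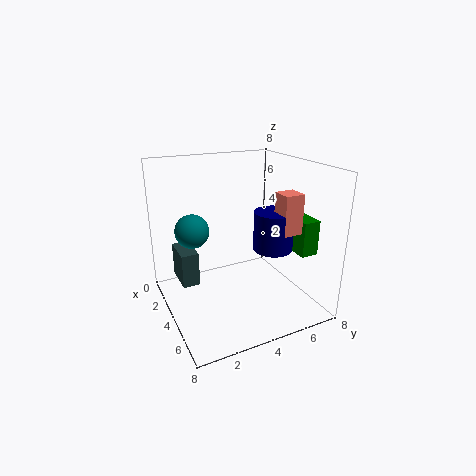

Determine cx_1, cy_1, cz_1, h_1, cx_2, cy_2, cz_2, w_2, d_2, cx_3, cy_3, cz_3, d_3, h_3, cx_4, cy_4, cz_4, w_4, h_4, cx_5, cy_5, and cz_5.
cx_1 = 6
cy_1 = 5
cz_1 = 4
h_1 = 2
cx_2 = 3
cy_2 = 7
cz_2 = 3
w_2 = 3
d_2 = 1
cx_3 = 6
cy_3 = 5
cz_3 = 5
d_3 = 1
h_3 = 2
cx_4 = 1
cy_4 = 1
cz_4 = 1
w_4 = 2
h_4 = 2
cx_5 = 2
cy_5 = 2
cz_5 = 4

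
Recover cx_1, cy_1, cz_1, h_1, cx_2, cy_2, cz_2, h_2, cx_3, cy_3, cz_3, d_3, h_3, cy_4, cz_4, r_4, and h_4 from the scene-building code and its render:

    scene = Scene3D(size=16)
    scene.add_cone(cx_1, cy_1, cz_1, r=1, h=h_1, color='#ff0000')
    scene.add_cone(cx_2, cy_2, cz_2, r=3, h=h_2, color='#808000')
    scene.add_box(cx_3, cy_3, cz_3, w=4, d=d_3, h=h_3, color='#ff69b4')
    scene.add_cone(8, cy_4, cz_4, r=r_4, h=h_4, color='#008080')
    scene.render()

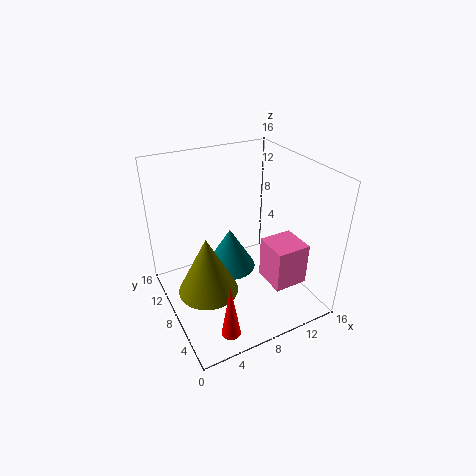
cx_1 = 4; cy_1 = 2; cz_1 = 1; h_1 = 6; cx_2 = 3; cy_2 = 5; cz_2 = 5; h_2 = 6; cx_3 = 11; cy_3 = 4; cz_3 = 2; d_3 = 4; h_3 = 5; cy_4 = 10; cz_4 = 3; r_4 = 3; h_4 = 5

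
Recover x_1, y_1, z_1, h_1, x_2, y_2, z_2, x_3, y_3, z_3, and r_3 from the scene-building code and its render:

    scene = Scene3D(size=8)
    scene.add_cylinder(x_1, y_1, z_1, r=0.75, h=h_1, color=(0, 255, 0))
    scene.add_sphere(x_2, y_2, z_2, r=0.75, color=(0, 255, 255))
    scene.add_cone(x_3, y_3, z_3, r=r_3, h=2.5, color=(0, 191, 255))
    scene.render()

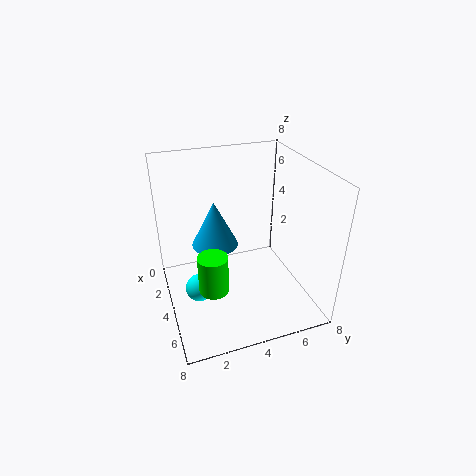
x_1 = 6, y_1 = 2, z_1 = 2.5, h_1 = 2, x_2 = 4.75, y_2 = 1.5, z_2 = 1.75, x_3 = 3.75, y_3 = 2.75, z_3 = 3.75, r_3 = 1.25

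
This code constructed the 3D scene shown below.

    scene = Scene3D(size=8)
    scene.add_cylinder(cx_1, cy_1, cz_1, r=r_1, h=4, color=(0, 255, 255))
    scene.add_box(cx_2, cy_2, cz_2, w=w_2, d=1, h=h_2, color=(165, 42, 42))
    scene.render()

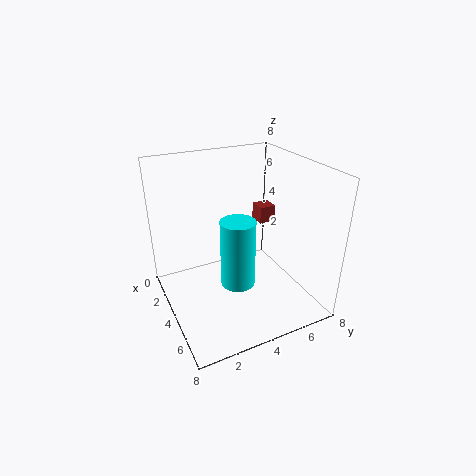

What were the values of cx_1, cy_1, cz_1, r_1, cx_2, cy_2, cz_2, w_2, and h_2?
cx_1 = 4
cy_1 = 4
cz_1 = 1
r_1 = 1
cx_2 = 2
cy_2 = 6
cz_2 = 4
w_2 = 1
h_2 = 1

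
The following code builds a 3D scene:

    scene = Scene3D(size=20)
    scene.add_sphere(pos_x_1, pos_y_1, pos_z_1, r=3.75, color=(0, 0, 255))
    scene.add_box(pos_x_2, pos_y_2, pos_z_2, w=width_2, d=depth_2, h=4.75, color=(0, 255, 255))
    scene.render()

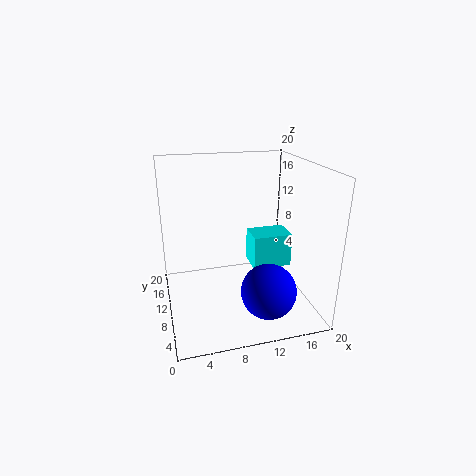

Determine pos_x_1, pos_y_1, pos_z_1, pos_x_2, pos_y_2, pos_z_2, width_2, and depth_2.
pos_x_1 = 13; pos_y_1 = 5.25; pos_z_1 = 3.75; pos_x_2 = 12; pos_y_2 = 8.5; pos_z_2 = 5.5; width_2 = 5.5; depth_2 = 4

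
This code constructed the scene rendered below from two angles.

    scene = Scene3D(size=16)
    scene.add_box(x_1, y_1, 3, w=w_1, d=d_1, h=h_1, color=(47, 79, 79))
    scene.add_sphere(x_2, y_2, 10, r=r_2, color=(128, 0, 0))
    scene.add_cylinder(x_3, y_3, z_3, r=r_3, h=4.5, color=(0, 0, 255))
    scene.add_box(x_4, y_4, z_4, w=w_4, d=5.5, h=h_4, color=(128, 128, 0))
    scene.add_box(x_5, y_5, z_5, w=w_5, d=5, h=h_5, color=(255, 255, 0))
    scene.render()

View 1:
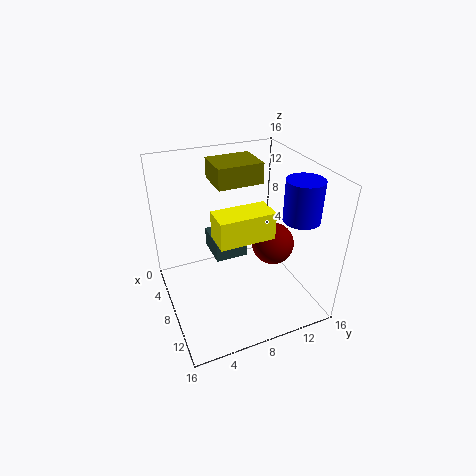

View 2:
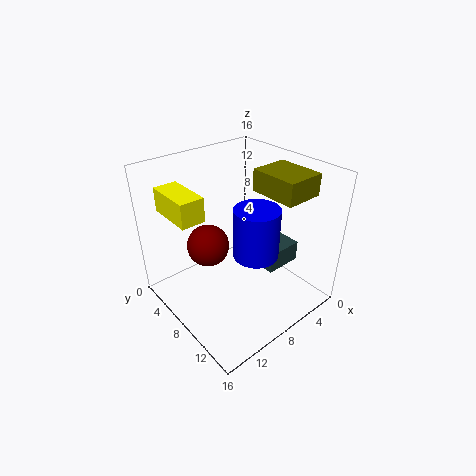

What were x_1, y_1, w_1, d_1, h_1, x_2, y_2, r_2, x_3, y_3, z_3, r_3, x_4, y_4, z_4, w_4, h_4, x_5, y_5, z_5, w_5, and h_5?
x_1 = 0.5; y_1 = 6.5; w_1 = 4.5; d_1 = 4; h_1 = 2.5; x_2 = 13; y_2 = 9.5; r_2 = 2; x_3 = 11; y_3 = 14; z_3 = 10.5; r_3 = 2; x_4 = 0.5; y_4 = 7; z_4 = 12.5; w_4 = 4.5; h_4 = 2.5; x_5 = 12.5; y_5 = 3.5; z_5 = 12; w_5 = 2.5; h_5 = 2.5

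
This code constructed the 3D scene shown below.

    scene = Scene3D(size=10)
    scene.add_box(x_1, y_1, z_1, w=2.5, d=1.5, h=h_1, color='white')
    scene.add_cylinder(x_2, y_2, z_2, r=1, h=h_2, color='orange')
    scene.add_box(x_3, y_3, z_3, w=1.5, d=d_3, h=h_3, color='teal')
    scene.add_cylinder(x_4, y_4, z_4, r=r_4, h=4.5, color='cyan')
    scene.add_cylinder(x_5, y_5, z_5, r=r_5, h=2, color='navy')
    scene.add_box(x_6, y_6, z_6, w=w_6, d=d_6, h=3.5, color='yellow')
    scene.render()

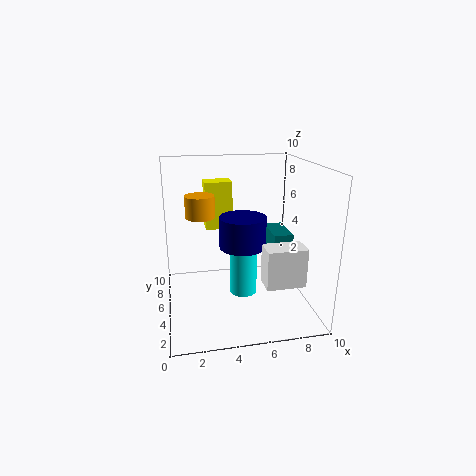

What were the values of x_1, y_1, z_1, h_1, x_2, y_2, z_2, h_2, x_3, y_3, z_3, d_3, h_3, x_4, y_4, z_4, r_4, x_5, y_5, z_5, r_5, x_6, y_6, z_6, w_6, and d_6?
x_1 = 6, y_1 = 1, z_1 = 3, h_1 = 2.5, x_2 = 2.5, y_2 = 5.5, z_2 = 6.5, h_2 = 1.5, x_3 = 8, y_3 = 6, z_3 = 1.5, d_3 = 3, h_3 = 3, x_4 = 5.5, y_4 = 5.5, z_4 = 0.5, r_4 = 1, x_5 = 5, y_5 = 3.5, z_5 = 5, r_5 = 1.5, x_6 = 3, y_6 = 7, z_6 = 5, w_6 = 2, d_6 = 1.5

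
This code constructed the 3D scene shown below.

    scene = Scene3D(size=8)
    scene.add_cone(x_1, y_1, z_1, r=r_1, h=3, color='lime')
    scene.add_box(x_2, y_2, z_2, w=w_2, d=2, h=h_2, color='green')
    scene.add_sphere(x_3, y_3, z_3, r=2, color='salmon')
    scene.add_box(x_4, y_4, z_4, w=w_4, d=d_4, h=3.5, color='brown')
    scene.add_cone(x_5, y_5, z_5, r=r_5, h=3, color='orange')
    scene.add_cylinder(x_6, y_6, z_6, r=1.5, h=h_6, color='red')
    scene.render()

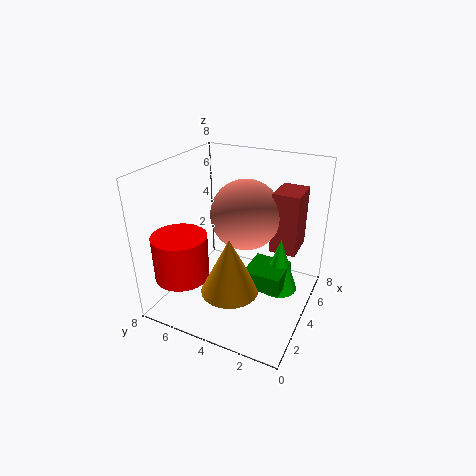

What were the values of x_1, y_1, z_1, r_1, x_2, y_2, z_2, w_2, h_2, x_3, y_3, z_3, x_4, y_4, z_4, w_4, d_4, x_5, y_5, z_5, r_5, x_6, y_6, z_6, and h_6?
x_1 = 4; y_1 = 1.5; z_1 = 1.5; r_1 = 1; x_2 = 2.5; y_2 = 1; z_2 = 2; w_2 = 2; h_2 = 1; x_3 = 5; y_3 = 4; z_3 = 5; x_4 = 5; y_4 = 1; z_4 = 3; w_4 = 2; d_4 = 1.5; x_5 = 2; y_5 = 3.5; z_5 = 2; r_5 = 1.5; x_6 = 2; y_6 = 6.5; z_6 = 2; h_6 = 2.5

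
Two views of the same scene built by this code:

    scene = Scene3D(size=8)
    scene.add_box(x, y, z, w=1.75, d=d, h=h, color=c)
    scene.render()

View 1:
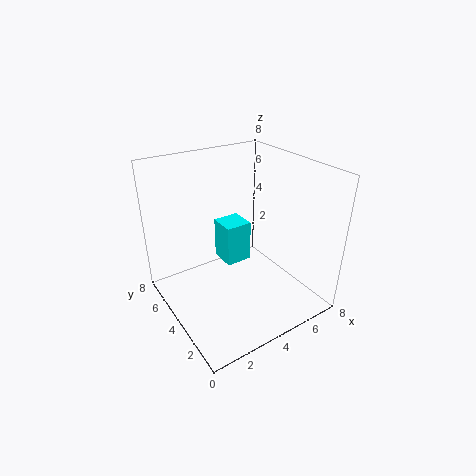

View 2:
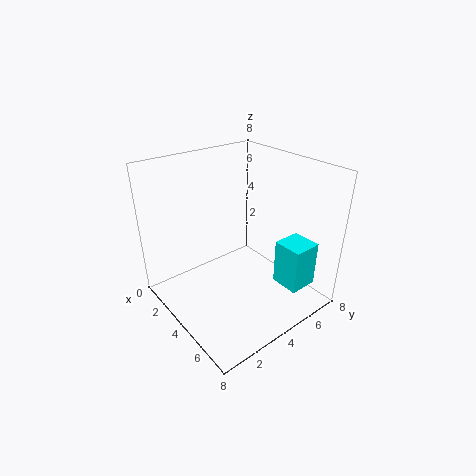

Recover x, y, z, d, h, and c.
x = 4.75, y = 6.25, z = 0.5, d = 1.75, h = 2.75, c = 'cyan'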